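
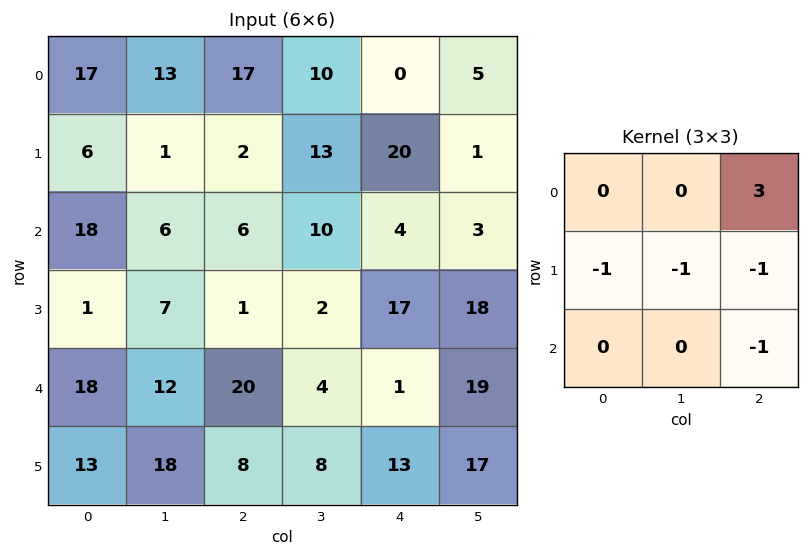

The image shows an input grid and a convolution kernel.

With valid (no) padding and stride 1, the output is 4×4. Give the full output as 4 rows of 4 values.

36 4 -39 -22
-25 15 23 -32
-11 16 -9 -47
-55 -38 13 13

Output[0,0]: The receptive field on the input at this output position is [17 13 17 / 6 1 2 / 18 6 6]. Elementwise product with the kernel and sum: 17·3 + 6·-1 + 1·-1 + 2·-1 + 6·-1.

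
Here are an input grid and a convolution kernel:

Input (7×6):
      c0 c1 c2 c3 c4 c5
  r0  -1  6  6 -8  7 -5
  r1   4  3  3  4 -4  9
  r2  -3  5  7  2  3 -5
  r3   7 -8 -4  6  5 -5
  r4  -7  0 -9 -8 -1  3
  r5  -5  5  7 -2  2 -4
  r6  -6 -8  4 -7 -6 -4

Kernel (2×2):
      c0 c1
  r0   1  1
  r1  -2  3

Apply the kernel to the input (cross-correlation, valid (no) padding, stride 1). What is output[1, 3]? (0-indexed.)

5

The receptive field on the input at this output position is [4 -4 / 2 3]. Elementwise product with the kernel and sum: 4·1 + -4·1 + 2·-2 + 3·3.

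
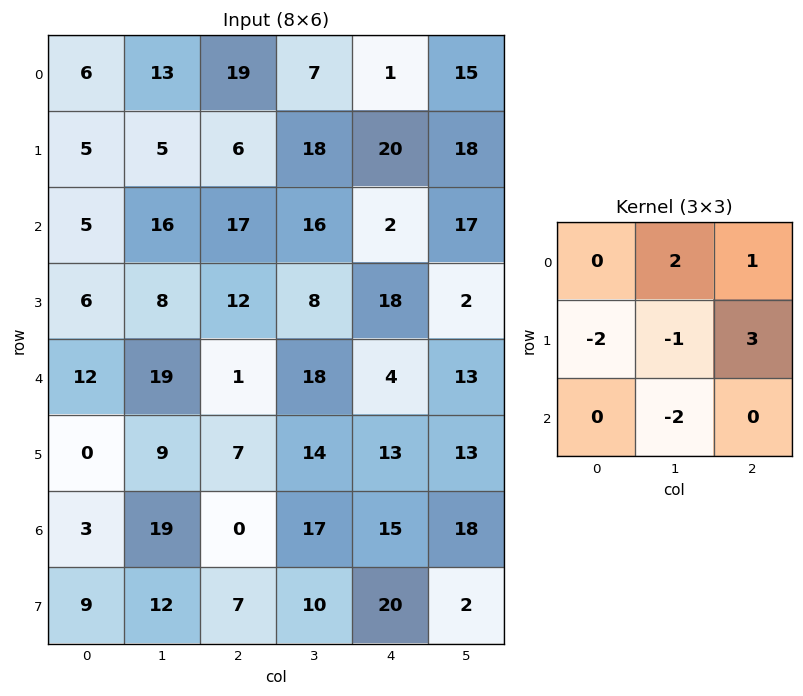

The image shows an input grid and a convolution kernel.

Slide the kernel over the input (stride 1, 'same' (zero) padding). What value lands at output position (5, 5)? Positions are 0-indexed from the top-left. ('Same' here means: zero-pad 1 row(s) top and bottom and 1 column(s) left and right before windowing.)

-49

The receptive field on the zero-padded input at this output position is [4 13 0 / 13 13 0 / 15 18 0]. Elementwise product with the kernel and sum: 13·2 + 0·1 + 13·-2 + 13·-1 + 0·3 + 18·-2.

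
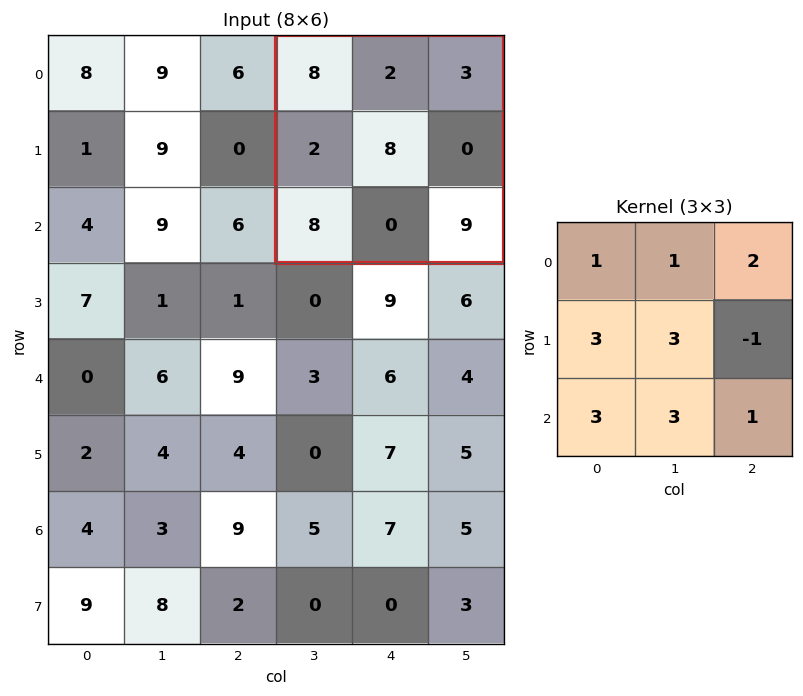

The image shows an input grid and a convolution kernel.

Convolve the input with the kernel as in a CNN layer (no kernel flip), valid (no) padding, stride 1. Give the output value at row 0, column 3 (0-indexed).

79

The receptive field on the input at this output position is [8 2 3 / 2 8 0 / 8 0 9]. Elementwise product with the kernel and sum: 8·1 + 2·1 + 3·2 + 2·3 + 8·3 + 0·-1 + 8·3 + 0·3 + 9·1.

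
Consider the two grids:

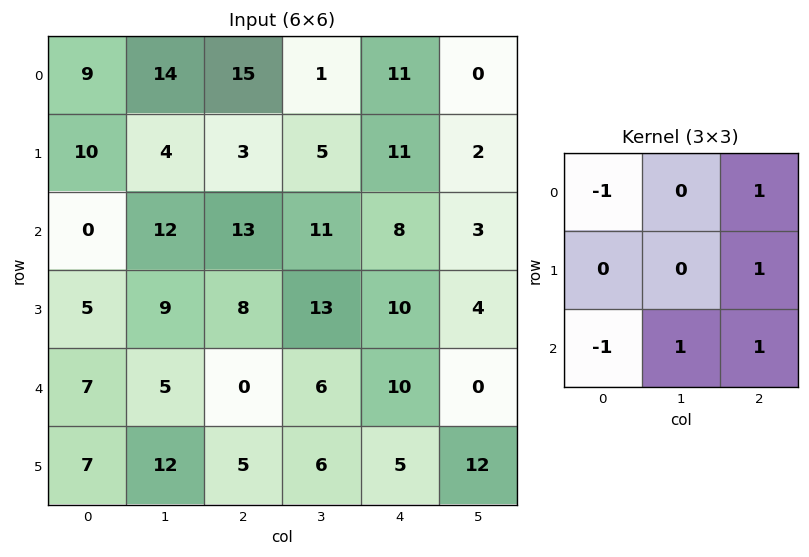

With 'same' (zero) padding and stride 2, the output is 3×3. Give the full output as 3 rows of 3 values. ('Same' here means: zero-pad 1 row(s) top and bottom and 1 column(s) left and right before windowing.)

28 5 8
30 24 1
33 9 2

Output[0,0]: The receptive field on the zero-padded input at this output position is [0 0 0 / 0 9 14 / 0 10 4]. Elementwise product with the kernel and sum: 0·-1 + 0·1 + 14·1 + 0·-1 + 10·1 + 4·1.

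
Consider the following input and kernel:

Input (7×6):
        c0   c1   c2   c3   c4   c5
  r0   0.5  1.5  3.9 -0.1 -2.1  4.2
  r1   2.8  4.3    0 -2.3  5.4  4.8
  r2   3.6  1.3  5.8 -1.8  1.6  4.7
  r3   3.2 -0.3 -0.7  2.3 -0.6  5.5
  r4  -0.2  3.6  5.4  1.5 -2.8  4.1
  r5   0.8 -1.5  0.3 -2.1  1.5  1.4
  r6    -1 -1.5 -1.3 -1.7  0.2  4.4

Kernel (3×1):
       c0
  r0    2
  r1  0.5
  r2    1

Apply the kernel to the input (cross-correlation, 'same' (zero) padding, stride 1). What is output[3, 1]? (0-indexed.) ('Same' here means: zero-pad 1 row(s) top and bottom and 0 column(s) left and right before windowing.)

6.05

The receptive field on the zero-padded input at this output position is [1.3 / -0.3 / 3.6]. Elementwise product with the kernel and sum: 1.3·2 + -0.3·0.5 + 3.6·1.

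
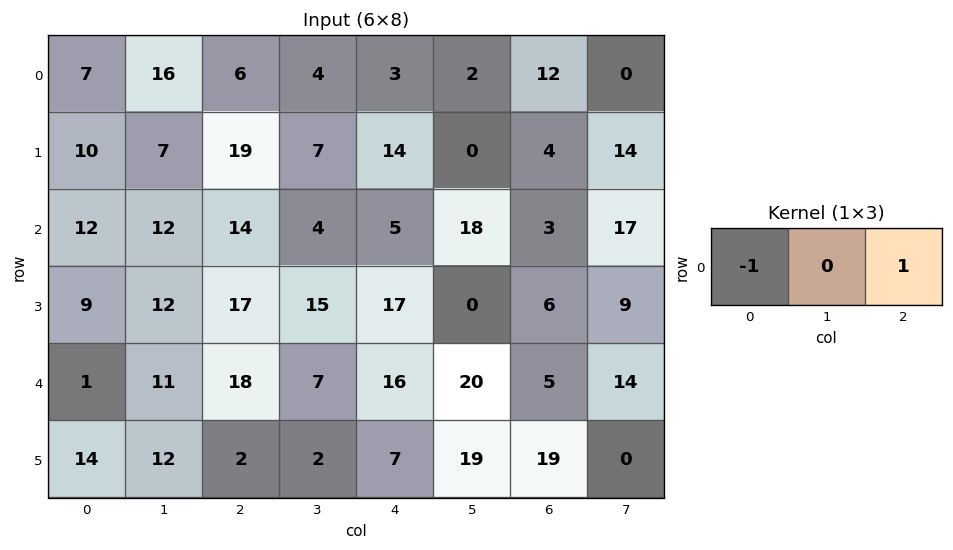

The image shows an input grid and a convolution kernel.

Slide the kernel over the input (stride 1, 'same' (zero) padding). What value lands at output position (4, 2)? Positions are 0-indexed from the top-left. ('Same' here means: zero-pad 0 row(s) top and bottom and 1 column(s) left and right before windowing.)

The receptive field on the zero-padded input at this output position is [11 18 7]. Elementwise product with the kernel and sum: 11·-1 + 7·1.

-4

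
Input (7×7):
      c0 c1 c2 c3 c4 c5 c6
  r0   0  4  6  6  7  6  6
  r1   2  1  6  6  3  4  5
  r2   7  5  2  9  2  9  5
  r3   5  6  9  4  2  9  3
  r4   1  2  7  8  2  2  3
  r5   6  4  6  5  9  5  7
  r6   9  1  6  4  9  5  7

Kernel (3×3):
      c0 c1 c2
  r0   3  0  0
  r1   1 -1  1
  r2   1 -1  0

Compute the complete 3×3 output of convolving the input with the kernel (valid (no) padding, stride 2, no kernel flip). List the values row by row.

9 14 18
28 12 2
19 33 21

Output[0,0]: The receptive field on the input at this output position is [0 4 6 / 2 1 6 / 7 5 2]. Elementwise product with the kernel and sum: 0·3 + 2·1 + 1·-1 + 6·1 + 7·1 + 5·-1.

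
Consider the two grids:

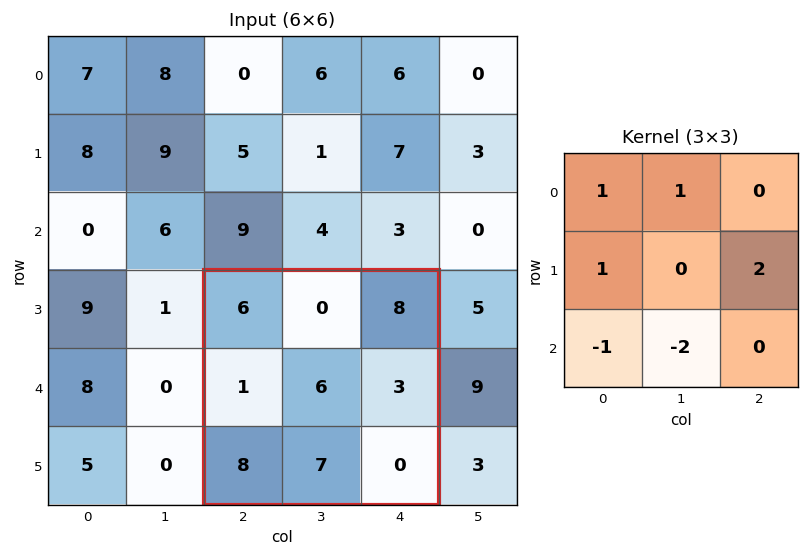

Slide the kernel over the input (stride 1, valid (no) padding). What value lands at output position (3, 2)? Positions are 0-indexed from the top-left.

-9

The receptive field on the input at this output position is [6 0 8 / 1 6 3 / 8 7 0]. Elementwise product with the kernel and sum: 6·1 + 0·1 + 1·1 + 3·2 + 8·-1 + 7·-2.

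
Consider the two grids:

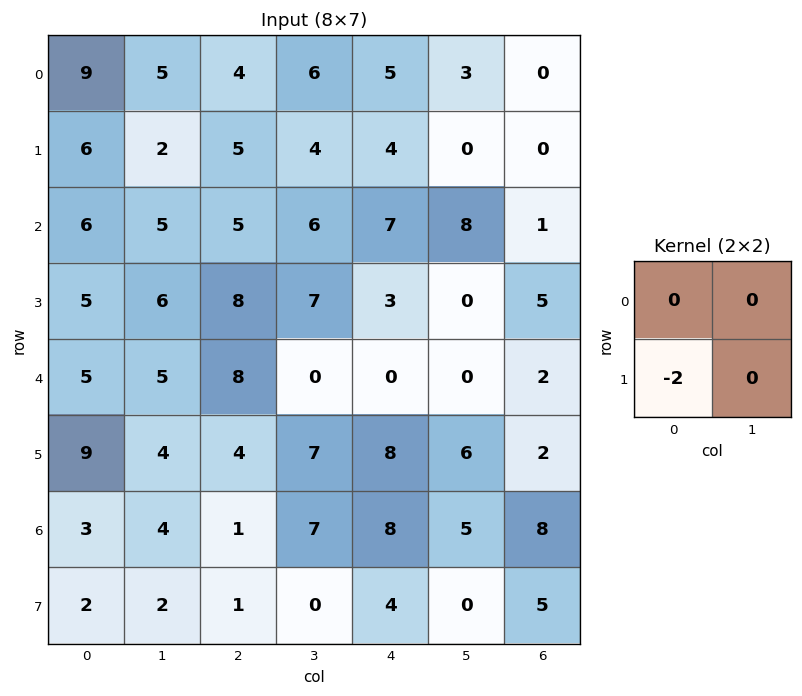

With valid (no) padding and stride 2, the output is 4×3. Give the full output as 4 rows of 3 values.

-12 -10 -8
-10 -16 -6
-18 -8 -16
-4 -2 -8

Output[0,0]: The receptive field on the input at this output position is [9 5 / 6 2]. Elementwise product with the kernel and sum: 6·-2.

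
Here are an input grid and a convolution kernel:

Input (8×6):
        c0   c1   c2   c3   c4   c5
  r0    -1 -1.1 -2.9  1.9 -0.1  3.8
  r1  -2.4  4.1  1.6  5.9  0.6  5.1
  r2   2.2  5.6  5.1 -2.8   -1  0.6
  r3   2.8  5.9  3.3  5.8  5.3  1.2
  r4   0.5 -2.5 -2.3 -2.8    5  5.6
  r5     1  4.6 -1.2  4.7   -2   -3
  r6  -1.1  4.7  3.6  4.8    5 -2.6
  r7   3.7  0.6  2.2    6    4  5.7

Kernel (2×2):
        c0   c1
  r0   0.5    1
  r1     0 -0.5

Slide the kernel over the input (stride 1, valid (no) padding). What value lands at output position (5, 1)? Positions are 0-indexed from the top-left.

The receptive field on the input at this output position is [4.6 -1.2 / 4.7 3.6]. Elementwise product with the kernel and sum: 4.6·0.5 + -1.2·1 + 3.6·-0.5.

-0.7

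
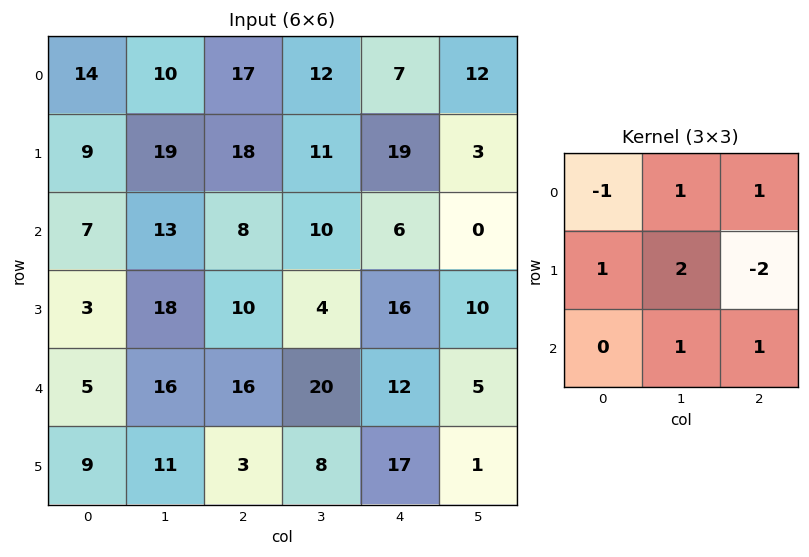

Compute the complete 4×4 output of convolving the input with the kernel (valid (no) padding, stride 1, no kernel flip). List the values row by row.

Output[0,0]: The receptive field on the input at this output position is [14 10 17 / 9 19 18 / 7 13 8]. Elementwise product with the kernel and sum: 14·-1 + 10·1 + 17·1 + 9·1 + 19·2 + 18·-2 + 13·1 + 8·1.
Output[0,1]: The receptive field on the input at this output position is [10 17 12 / 19 18 11 / 13 8 10]. Elementwise product with the kernel and sum: 10·-1 + 17·1 + 12·1 + 19·1 + 18·2 + 11·-2 + 8·1 + 10·1.

45 70 20 56
73 33 48 59
65 71 26 29
44 15 67 74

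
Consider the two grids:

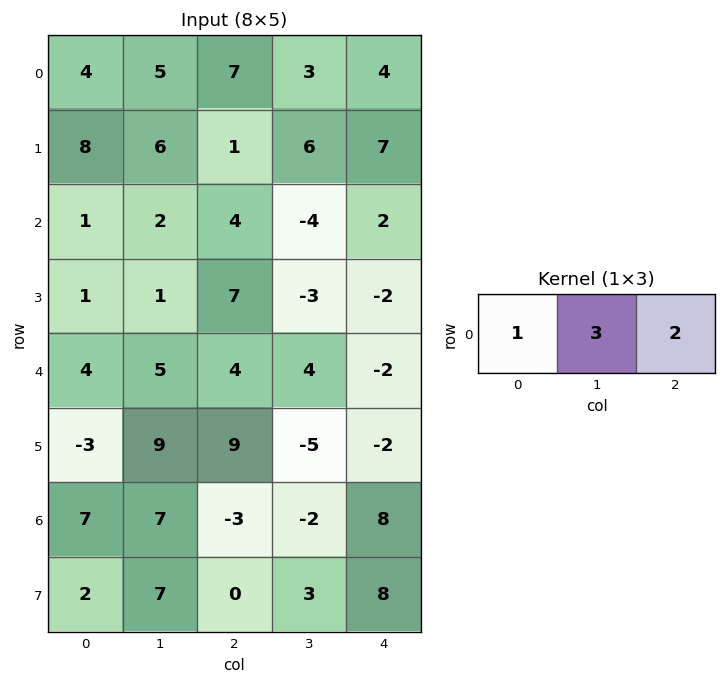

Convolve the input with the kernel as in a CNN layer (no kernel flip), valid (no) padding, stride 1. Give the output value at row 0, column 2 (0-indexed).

The receptive field on the input at this output position is [7 3 4]. Elementwise product with the kernel and sum: 7·1 + 3·3 + 4·2.

24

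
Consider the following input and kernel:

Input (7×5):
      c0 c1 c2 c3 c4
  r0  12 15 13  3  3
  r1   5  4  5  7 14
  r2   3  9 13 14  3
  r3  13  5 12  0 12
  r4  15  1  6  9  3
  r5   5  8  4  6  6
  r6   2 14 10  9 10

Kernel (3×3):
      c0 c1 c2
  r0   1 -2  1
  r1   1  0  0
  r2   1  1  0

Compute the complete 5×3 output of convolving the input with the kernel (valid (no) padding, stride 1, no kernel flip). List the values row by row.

12 18 42
23 27 30
27 9 15
43 -6 40
40 30 14

Output[0,0]: The receptive field on the input at this output position is [12 15 13 / 5 4 5 / 3 9 13]. Elementwise product with the kernel and sum: 12·1 + 15·-2 + 13·1 + 5·1 + 3·1 + 9·1.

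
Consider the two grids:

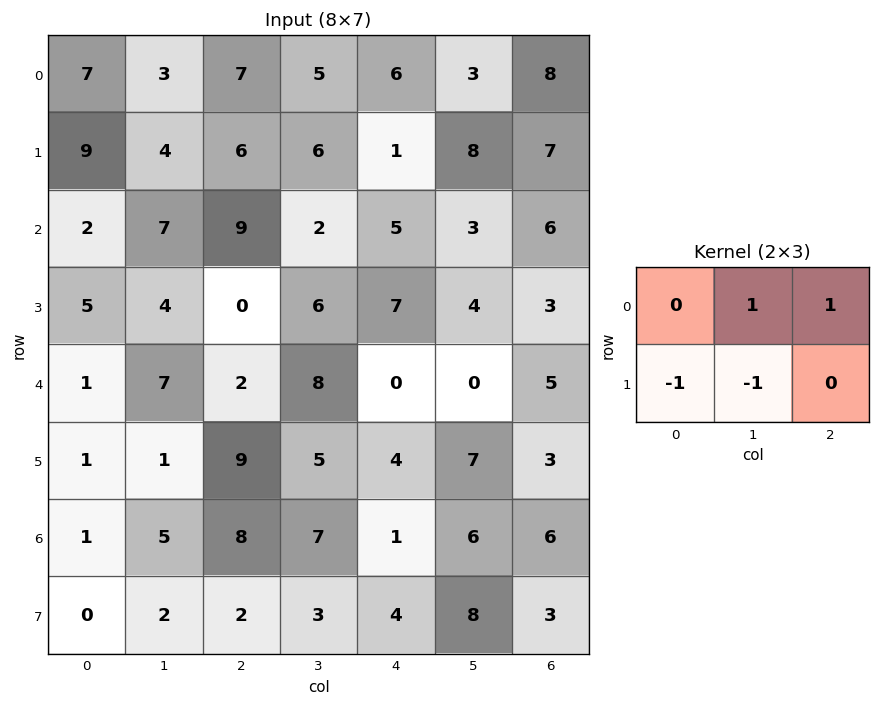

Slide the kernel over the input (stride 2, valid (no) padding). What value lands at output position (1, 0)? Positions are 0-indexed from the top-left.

The receptive field on the input at this output position is [2 7 9 / 5 4 0]. Elementwise product with the kernel and sum: 7·1 + 9·1 + 5·-1 + 4·-1.

7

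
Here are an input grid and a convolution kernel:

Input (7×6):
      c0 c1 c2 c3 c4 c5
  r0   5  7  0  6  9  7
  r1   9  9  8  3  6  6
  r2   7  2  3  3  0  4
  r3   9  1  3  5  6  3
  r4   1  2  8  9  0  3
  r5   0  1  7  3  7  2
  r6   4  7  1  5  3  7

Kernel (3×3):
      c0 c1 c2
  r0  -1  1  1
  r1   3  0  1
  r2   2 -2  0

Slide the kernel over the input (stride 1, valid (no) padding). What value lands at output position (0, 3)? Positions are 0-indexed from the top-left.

The receptive field on the input at this output position is [6 9 7 / 3 6 6 / 3 0 4]. Elementwise product with the kernel and sum: 6·-1 + 9·1 + 7·1 + 3·3 + 6·1 + 3·2 + 0·-2.

31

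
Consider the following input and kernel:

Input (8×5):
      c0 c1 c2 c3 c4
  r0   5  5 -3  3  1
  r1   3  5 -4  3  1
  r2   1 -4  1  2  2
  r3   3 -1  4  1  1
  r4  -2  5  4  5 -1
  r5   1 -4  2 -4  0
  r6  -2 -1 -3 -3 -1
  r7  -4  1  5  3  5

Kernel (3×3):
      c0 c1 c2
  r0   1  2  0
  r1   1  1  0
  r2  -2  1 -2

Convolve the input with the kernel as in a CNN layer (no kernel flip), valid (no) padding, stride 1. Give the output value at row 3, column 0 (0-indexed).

The receptive field on the input at this output position is [3 -1 4 / -2 5 4 / 1 -4 2]. Elementwise product with the kernel and sum: 3·1 + -1·2 + -2·1 + 5·1 + 1·-2 + -4·1 + 2·-2.

-6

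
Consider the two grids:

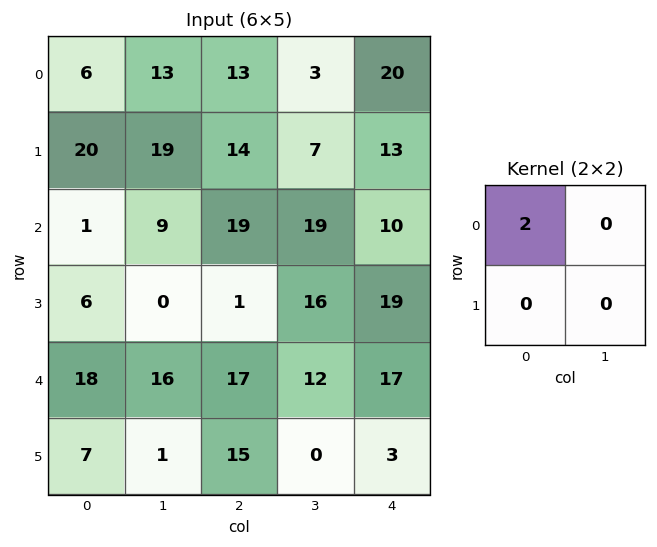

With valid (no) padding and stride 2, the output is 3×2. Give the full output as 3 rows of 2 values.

Output[0,0]: The receptive field on the input at this output position is [6 13 / 20 19]. Elementwise product with the kernel and sum: 6·2.

12 26
2 38
36 34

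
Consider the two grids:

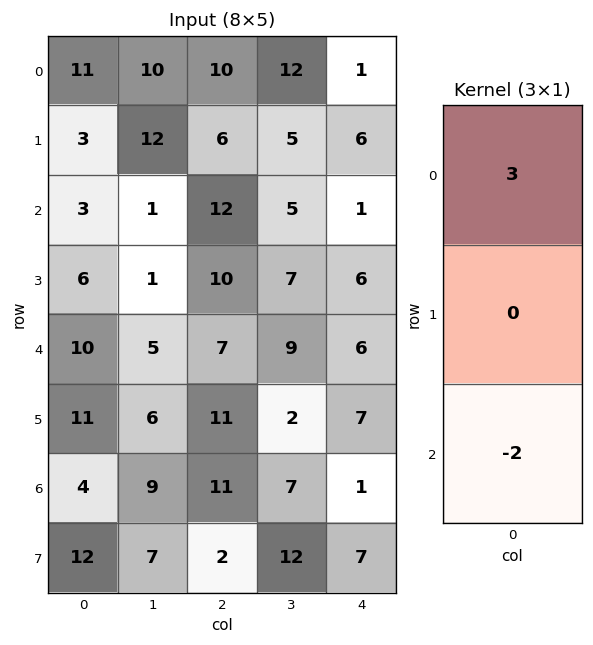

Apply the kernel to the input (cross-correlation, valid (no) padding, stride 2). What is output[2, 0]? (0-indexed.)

The receptive field on the input at this output position is [10 / 11 / 4]. Elementwise product with the kernel and sum: 10·3 + 4·-2.

22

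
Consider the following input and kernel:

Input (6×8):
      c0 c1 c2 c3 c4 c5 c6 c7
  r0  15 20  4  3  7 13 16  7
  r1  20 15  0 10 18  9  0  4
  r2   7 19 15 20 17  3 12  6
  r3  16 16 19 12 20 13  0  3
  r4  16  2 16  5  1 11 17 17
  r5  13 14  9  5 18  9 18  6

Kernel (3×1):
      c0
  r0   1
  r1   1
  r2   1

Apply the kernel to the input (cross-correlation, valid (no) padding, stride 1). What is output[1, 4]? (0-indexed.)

The receptive field on the input at this output position is [18 / 17 / 20]. Elementwise product with the kernel and sum: 18·1 + 17·1 + 20·1.

55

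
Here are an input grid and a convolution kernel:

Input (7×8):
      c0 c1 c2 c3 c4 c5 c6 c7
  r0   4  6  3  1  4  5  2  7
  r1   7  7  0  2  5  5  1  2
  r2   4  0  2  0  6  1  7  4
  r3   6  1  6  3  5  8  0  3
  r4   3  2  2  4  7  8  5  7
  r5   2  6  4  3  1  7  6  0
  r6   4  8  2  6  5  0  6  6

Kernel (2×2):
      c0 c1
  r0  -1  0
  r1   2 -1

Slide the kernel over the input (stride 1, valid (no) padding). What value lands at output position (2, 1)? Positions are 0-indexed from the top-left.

The receptive field on the input at this output position is [0 2 / 1 6]. Elementwise product with the kernel and sum: 0·-1 + 1·2 + 6·-1.

-4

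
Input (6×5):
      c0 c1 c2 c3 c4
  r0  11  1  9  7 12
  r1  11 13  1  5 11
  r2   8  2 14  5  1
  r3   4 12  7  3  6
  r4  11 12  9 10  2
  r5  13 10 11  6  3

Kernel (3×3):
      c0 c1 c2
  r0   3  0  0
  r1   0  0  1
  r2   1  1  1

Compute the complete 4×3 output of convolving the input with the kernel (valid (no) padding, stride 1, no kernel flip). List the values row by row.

Output[0,0]: The receptive field on the input at this output position is [11 1 9 / 11 13 1 / 8 2 14]. Elementwise product with the kernel and sum: 11·3 + 1·1 + 8·1 + 2·1 + 14·1.

58 29 58
70 66 20
63 40 69
55 73 43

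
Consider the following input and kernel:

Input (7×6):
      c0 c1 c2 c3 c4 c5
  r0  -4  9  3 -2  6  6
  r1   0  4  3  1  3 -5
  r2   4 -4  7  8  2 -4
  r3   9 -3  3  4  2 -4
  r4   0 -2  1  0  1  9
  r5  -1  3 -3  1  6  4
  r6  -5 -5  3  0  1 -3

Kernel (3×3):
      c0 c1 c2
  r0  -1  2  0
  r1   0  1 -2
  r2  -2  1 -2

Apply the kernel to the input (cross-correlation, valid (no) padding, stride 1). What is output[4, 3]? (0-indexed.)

7

The receptive field on the input at this output position is [0 1 9 / 1 6 4 / 0 1 -3]. Elementwise product with the kernel and sum: 0·-1 + 1·2 + 6·1 + 4·-2 + 0·-2 + 1·1 + -3·-2.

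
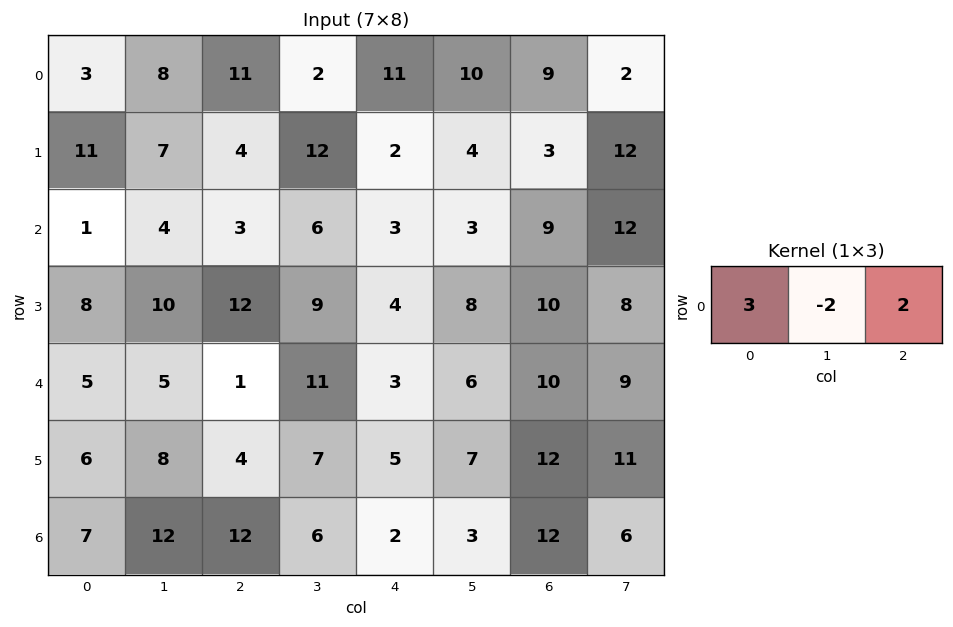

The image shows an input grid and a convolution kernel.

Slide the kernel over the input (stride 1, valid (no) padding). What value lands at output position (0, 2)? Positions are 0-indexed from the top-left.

The receptive field on the input at this output position is [11 2 11]. Elementwise product with the kernel and sum: 11·3 + 2·-2 + 11·2.

51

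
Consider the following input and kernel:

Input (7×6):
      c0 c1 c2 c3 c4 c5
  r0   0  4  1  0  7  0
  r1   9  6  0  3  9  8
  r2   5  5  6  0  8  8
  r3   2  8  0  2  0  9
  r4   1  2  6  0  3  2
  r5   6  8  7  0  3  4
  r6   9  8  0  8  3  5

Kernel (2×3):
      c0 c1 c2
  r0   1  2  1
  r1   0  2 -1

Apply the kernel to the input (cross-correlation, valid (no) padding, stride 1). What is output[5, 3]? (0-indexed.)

The receptive field on the input at this output position is [0 3 4 / 8 3 5]. Elementwise product with the kernel and sum: 0·1 + 3·2 + 4·1 + 3·2 + 5·-1.

11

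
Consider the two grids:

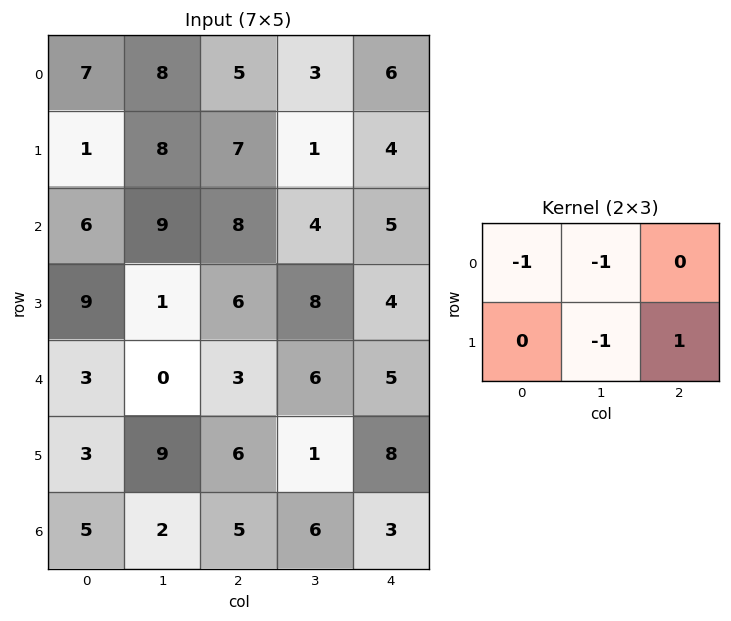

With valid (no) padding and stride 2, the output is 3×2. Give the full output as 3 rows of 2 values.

Output[0,0]: The receptive field on the input at this output position is [7 8 5 / 1 8 7]. Elementwise product with the kernel and sum: 7·-1 + 8·-1 + 8·-1 + 7·1.

-16 -5
-10 -16
-6 -2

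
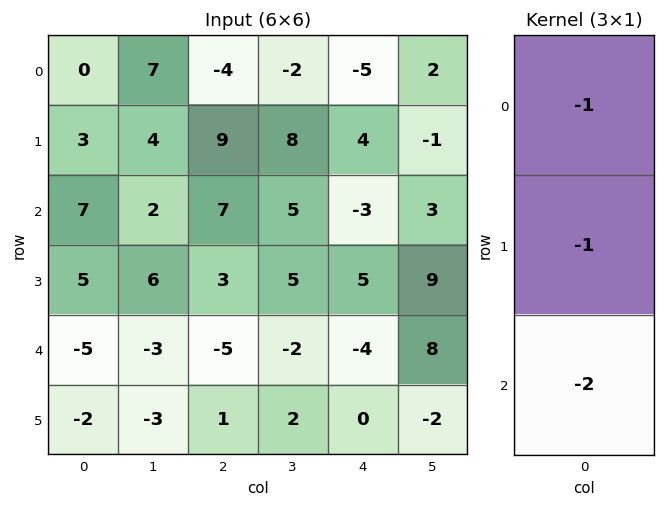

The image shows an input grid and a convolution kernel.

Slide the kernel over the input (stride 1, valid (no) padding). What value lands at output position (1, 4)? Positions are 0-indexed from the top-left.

The receptive field on the input at this output position is [4 / -3 / 5]. Elementwise product with the kernel and sum: 4·-1 + -3·-1 + 5·-2.

-11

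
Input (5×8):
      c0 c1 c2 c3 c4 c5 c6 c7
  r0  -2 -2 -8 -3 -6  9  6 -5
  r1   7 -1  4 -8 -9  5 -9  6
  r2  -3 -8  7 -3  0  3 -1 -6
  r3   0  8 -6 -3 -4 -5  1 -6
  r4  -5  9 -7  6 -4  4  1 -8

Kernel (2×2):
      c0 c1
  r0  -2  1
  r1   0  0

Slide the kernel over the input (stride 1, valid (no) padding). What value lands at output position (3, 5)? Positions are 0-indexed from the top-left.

11

The receptive field on the input at this output position is [-5 1 / 4 1]. Elementwise product with the kernel and sum: -5·-2 + 1·1.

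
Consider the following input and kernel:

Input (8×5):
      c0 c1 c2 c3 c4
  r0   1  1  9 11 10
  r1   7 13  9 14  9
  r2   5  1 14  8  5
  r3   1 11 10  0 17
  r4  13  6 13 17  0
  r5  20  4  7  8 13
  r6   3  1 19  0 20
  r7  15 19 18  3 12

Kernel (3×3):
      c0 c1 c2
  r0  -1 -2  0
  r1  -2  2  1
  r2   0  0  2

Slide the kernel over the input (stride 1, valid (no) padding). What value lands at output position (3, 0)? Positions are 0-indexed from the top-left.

The receptive field on the input at this output position is [1 11 10 / 13 6 13 / 20 4 7]. Elementwise product with the kernel and sum: 1·-1 + 11·-2 + 13·-2 + 6·2 + 13·1 + 7·2.

-10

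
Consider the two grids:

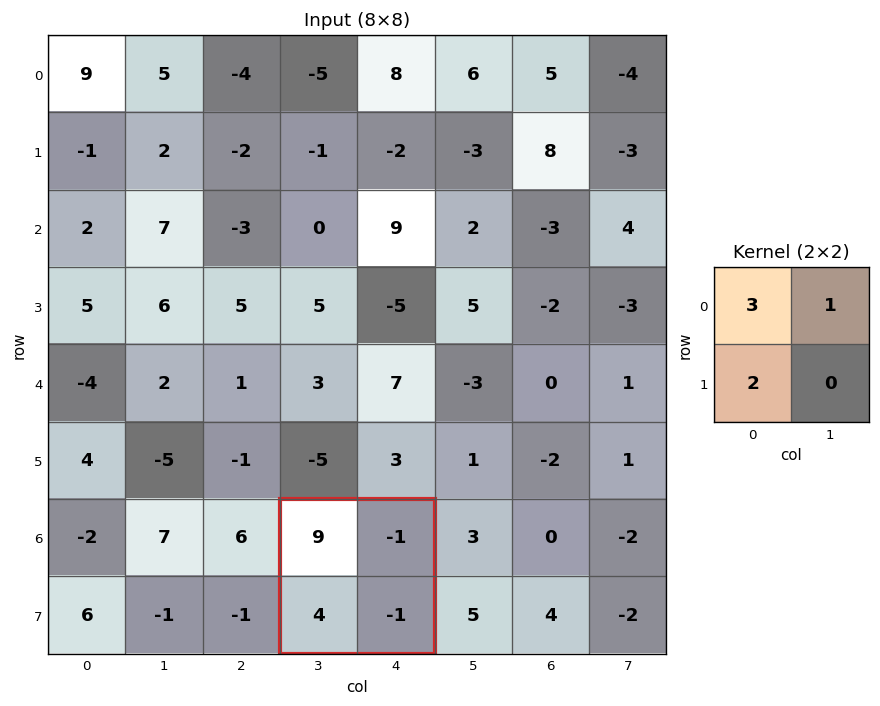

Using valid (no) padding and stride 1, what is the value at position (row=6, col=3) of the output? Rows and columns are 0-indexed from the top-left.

The receptive field on the input at this output position is [9 -1 / 4 -1]. Elementwise product with the kernel and sum: 9·3 + -1·1 + 4·2.

34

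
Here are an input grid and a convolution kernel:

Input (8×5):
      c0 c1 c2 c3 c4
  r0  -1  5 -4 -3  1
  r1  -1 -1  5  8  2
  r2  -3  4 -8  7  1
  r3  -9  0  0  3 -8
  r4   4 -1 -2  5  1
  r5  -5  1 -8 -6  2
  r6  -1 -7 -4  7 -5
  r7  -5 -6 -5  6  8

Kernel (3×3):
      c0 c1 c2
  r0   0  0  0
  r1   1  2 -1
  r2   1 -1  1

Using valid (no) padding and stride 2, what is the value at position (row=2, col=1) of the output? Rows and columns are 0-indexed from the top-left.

The receptive field on the input at this output position is [-2 5 1 / -8 -6 2 / -4 7 -5]. Elementwise product with the kernel and sum: -8·1 + -6·2 + 2·-1 + -4·1 + 7·-1 + -5·1.

-38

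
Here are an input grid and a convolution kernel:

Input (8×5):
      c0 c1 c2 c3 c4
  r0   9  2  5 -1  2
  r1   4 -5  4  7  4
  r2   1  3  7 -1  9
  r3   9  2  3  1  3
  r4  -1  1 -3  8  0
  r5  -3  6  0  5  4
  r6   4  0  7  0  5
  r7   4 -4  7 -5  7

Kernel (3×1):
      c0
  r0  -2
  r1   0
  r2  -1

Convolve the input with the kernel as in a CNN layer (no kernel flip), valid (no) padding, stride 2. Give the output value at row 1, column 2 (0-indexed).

-18

The receptive field on the input at this output position is [9 / 3 / 0]. Elementwise product with the kernel and sum: 9·-2 + 0·-1.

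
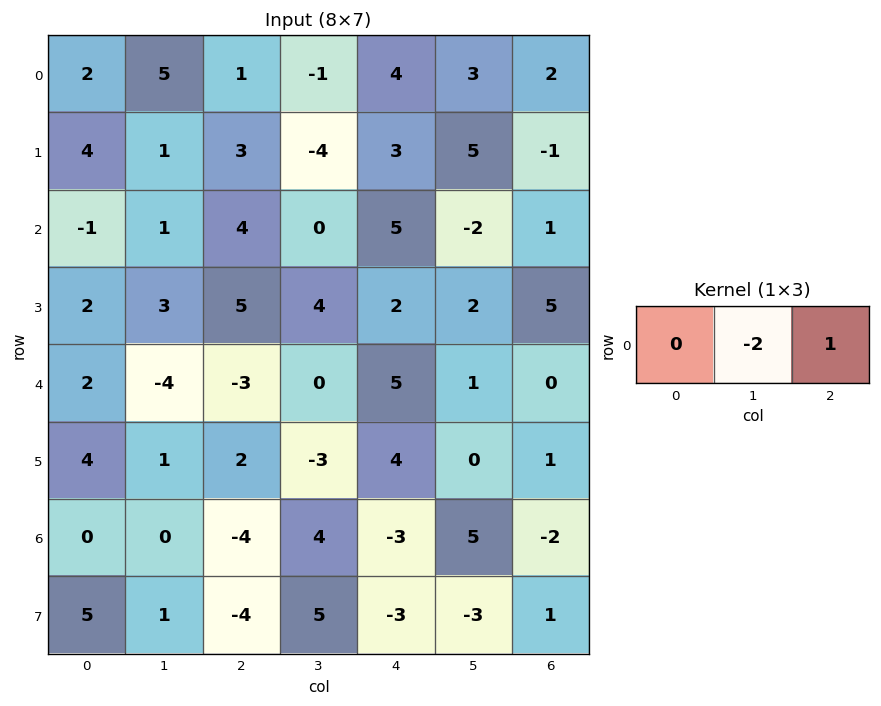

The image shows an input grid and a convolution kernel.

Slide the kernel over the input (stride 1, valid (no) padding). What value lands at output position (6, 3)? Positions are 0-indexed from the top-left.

11

The receptive field on the input at this output position is [4 -3 5]. Elementwise product with the kernel and sum: -3·-2 + 5·1.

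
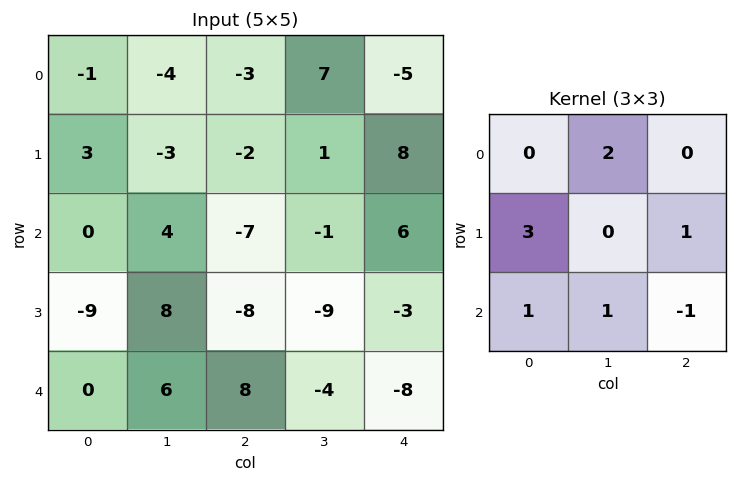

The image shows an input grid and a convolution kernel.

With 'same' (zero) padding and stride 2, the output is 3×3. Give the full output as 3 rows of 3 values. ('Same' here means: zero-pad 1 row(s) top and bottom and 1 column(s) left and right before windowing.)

2 -11 30
-7 16 1
-12 -2 -18

Output[0,0]: The receptive field on the zero-padded input at this output position is [0 0 0 / 0 -1 -4 / 0 3 -3]. Elementwise product with the kernel and sum: 0·2 + 0·3 + -4·1 + 0·1 + 3·1 + -3·-1.
Output[0,1]: The receptive field on the zero-padded input at this output position is [0 0 0 / -4 -3 7 / -3 -2 1]. Elementwise product with the kernel and sum: 0·2 + -4·3 + 7·1 + -3·1 + -2·1 + 1·-1.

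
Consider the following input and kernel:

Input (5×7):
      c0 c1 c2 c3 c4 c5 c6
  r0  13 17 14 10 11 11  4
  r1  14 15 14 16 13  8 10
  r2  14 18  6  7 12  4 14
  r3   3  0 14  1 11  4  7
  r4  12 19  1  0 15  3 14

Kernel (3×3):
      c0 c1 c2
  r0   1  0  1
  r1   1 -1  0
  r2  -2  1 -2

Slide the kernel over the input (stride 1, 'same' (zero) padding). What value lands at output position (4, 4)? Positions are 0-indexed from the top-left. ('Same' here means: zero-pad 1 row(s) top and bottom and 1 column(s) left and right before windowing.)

The receptive field on the zero-padded input at this output position is [1 11 4 / 0 15 3 / 0 0 0]. Elementwise product with the kernel and sum: 1·1 + 4·1 + 0·1 + 15·-1 + 0·-2 + 0·1 + 0·-2.

-10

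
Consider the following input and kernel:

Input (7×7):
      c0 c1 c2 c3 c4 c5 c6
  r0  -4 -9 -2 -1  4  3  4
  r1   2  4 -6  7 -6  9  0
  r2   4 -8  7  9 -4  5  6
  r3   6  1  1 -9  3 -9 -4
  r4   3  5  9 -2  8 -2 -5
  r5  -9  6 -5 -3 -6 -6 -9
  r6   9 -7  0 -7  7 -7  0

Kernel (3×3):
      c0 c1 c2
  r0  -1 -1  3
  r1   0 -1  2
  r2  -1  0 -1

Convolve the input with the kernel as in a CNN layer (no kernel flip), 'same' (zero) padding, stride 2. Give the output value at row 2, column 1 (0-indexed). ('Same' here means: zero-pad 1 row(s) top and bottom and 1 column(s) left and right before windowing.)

The receptive field on the zero-padded input at this output position is [1 1 -9 / 5 9 -2 / 6 -5 -3]. Elementwise product with the kernel and sum: 1·-1 + 1·-1 + -9·3 + 9·-1 + -2·2 + 6·-1 + -3·-1.

-45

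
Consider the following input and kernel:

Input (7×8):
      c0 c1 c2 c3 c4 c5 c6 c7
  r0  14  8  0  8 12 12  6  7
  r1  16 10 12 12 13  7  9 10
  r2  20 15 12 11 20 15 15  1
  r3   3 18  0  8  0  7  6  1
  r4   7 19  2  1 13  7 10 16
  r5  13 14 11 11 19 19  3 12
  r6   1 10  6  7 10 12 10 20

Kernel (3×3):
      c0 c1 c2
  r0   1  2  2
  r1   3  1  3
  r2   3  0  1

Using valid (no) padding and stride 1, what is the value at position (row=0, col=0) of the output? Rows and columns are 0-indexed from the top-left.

The receptive field on the input at this output position is [14 8 0 / 16 10 12 / 20 15 12]. Elementwise product with the kernel and sum: 14·1 + 8·2 + 0·2 + 16·3 + 10·1 + 12·3 + 20·3 + 12·1.

196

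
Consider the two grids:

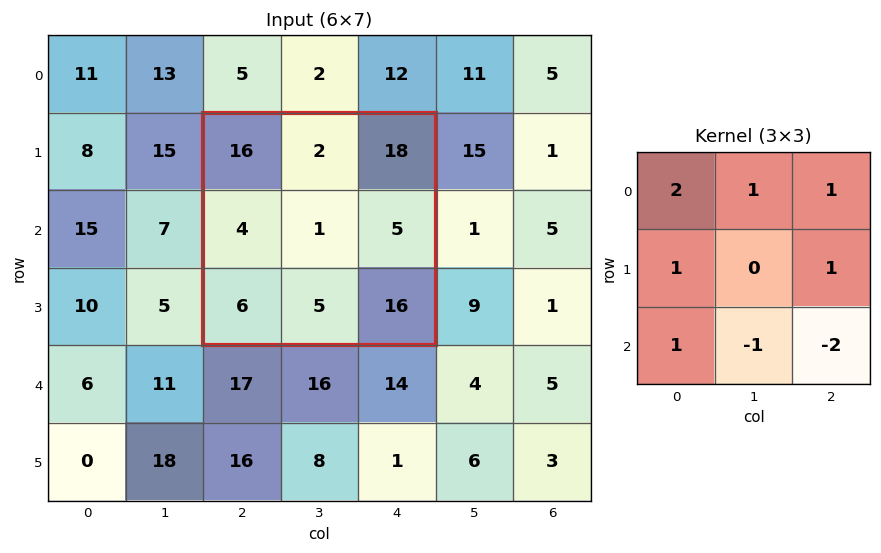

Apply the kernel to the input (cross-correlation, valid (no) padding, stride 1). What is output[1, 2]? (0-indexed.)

The receptive field on the input at this output position is [16 2 18 / 4 1 5 / 6 5 16]. Elementwise product with the kernel and sum: 16·2 + 2·1 + 18·1 + 4·1 + 5·1 + 6·1 + 5·-1 + 16·-2.

30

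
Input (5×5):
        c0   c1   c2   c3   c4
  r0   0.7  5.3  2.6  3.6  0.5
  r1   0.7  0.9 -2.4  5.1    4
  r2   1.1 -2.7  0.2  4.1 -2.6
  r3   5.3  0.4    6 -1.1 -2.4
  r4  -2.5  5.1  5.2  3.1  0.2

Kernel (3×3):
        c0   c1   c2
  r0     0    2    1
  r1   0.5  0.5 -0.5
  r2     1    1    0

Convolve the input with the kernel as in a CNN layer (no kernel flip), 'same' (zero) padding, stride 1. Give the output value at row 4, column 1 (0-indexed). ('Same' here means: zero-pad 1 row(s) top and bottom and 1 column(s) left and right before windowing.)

The receptive field on the zero-padded input at this output position is [5.3 0.4 6 / -2.5 5.1 5.2 / 0 0 0]. Elementwise product with the kernel and sum: 0.4·2 + 6·1 + -2.5·0.5 + 5.1·0.5 + 5.2·-0.5 + 0·1 + 0·1.

5.5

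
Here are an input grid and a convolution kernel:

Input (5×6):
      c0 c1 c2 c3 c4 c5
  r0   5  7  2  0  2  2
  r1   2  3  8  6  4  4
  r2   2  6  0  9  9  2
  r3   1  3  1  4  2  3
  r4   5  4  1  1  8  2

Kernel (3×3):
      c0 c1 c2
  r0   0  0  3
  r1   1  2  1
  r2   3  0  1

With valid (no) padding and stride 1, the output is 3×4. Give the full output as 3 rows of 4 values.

28 52 39 53
42 46 44 56
24 49 49 22

Output[0,0]: The receptive field on the input at this output position is [5 7 2 / 2 3 8 / 2 6 0]. Elementwise product with the kernel and sum: 2·3 + 2·1 + 3·2 + 8·1 + 2·3 + 0·1.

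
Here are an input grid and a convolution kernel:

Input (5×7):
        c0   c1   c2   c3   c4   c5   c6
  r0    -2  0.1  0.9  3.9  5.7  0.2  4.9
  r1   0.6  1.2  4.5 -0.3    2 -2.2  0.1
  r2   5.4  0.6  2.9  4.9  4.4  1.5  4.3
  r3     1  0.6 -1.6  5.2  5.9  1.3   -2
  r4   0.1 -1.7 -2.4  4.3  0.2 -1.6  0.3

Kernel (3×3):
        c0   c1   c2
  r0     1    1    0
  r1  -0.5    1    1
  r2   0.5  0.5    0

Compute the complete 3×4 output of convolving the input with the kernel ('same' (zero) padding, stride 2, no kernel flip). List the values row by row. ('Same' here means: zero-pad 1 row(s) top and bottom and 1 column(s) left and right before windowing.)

-1.6 7.6 4.8 3.75
7.1 12.7 10.7 1.1
-0.6 1.75 7.55 0.4

Output[0,0]: The receptive field on the zero-padded input at this output position is [0 0 0 / 0 -2 0.1 / 0 0.6 1.2]. Elementwise product with the kernel and sum: 0·1 + 0·1 + 0·-0.5 + -2·1 + 0.1·1 + 0·0.5 + 0.6·0.5.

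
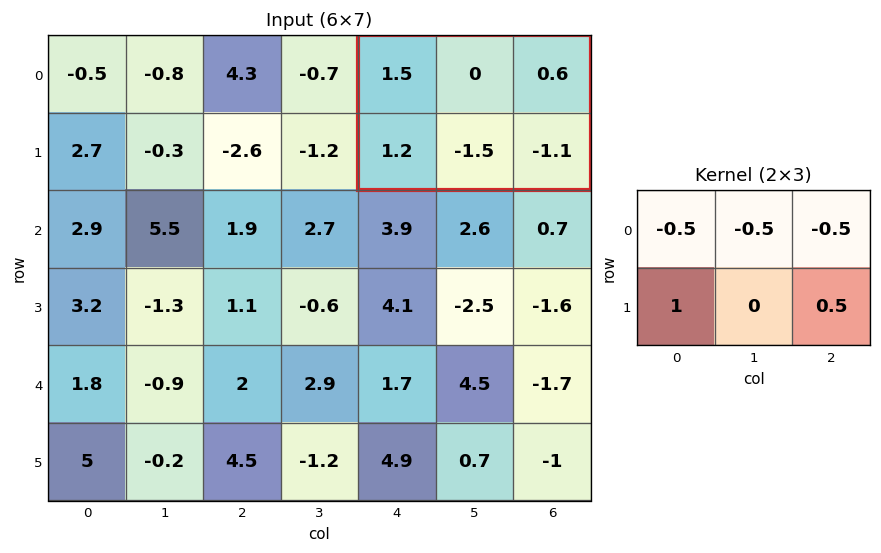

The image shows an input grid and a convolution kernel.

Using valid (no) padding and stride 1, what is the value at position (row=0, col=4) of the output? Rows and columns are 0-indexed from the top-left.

-0.4

The receptive field on the input at this output position is [1.5 0 0.6 / 1.2 -1.5 -1.1]. Elementwise product with the kernel and sum: 1.5·-0.5 + 0·-0.5 + 0.6·-0.5 + 1.2·1 + -1.1·0.5.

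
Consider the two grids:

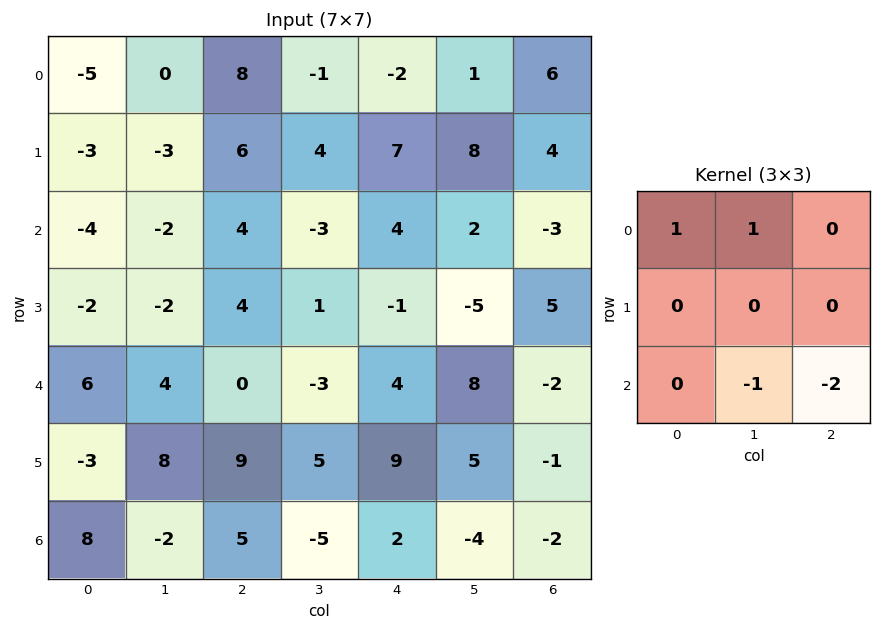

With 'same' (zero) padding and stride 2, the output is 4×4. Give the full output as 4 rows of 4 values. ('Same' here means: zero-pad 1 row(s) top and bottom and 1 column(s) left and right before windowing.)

9 -14 -23 -4
3 -3 22 7
-15 -17 -19 1
-3 17 14 4

Output[0,0]: The receptive field on the zero-padded input at this output position is [0 0 0 / 0 -5 0 / 0 -3 -3]. Elementwise product with the kernel and sum: 0·1 + 0·1 + -3·-1 + -3·-2.
Output[0,1]: The receptive field on the zero-padded input at this output position is [0 0 0 / 0 8 -1 / -3 6 4]. Elementwise product with the kernel and sum: 0·1 + 0·1 + 6·-1 + 4·-2.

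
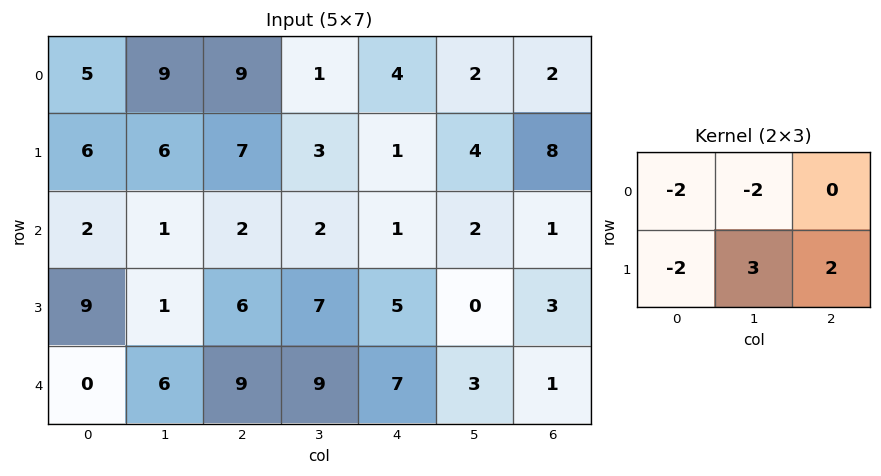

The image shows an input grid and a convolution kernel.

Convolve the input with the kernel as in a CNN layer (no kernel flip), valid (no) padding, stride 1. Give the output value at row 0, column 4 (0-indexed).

The receptive field on the input at this output position is [4 2 2 / 1 4 8]. Elementwise product with the kernel and sum: 4·-2 + 2·-2 + 1·-2 + 4·3 + 8·2.

14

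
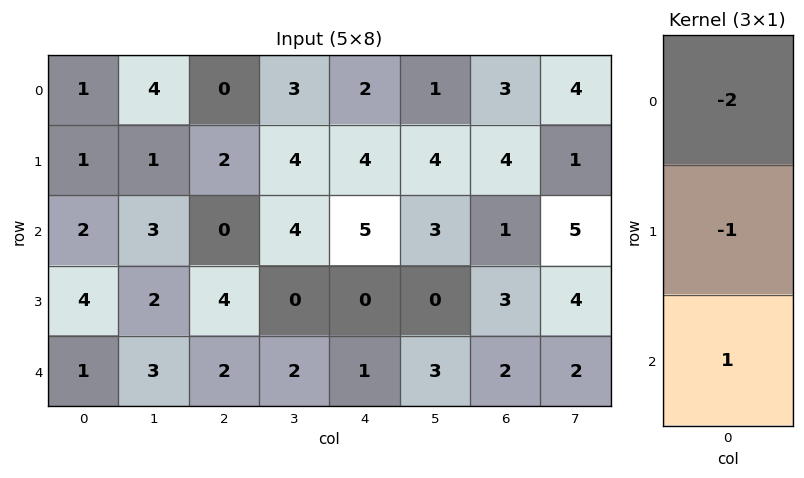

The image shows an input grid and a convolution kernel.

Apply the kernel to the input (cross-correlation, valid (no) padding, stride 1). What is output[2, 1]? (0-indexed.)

The receptive field on the input at this output position is [3 / 2 / 3]. Elementwise product with the kernel and sum: 3·-2 + 2·-1 + 3·1.

-5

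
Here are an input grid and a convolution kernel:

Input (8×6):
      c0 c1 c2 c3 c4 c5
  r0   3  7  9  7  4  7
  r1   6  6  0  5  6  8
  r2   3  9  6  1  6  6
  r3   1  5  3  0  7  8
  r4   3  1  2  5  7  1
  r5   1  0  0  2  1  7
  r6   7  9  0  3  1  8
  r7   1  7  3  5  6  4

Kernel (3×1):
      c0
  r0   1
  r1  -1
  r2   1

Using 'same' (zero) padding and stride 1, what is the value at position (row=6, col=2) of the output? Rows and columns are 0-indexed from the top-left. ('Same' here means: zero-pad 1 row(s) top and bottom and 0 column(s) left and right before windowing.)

3

The receptive field on the zero-padded input at this output position is [0 / 0 / 3]. Elementwise product with the kernel and sum: 0·1 + 0·-1 + 3·1.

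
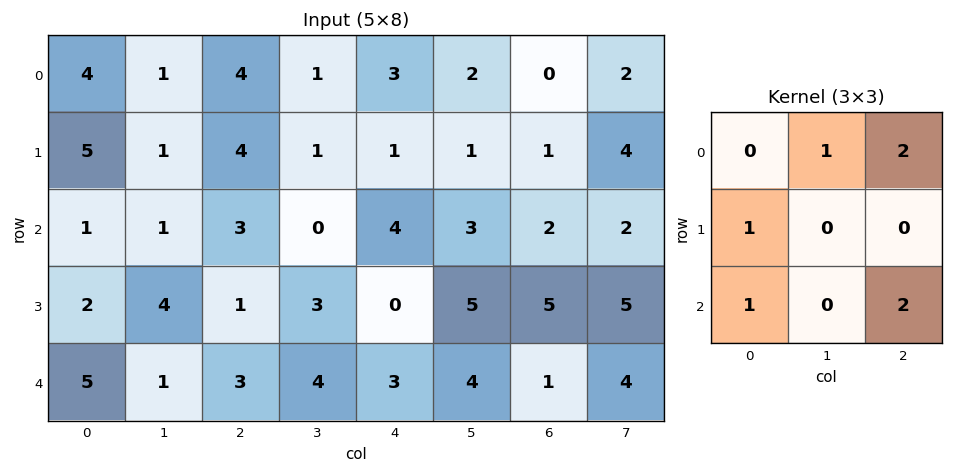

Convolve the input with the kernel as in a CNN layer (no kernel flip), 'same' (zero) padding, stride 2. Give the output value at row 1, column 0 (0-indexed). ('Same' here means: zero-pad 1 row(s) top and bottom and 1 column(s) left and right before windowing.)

The receptive field on the zero-padded input at this output position is [0 5 1 / 0 1 1 / 0 2 4]. Elementwise product with the kernel and sum: 5·1 + 1·2 + 0·1 + 0·1 + 4·2.

15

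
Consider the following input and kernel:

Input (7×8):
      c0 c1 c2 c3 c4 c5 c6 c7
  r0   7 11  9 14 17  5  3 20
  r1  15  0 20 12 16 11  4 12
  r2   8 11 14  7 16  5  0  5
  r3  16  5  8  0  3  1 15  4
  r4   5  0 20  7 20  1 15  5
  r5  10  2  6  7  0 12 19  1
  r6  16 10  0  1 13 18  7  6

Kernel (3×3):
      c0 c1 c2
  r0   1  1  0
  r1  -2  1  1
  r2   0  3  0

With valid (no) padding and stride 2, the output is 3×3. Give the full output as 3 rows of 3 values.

41 32 20
0 29 34
23 25 106

Output[0,0]: The receptive field on the input at this output position is [7 11 9 / 15 0 20 / 8 11 14]. Elementwise product with the kernel and sum: 7·1 + 11·1 + 15·-2 + 0·1 + 20·1 + 11·3.
Output[0,1]: The receptive field on the input at this output position is [9 14 17 / 20 12 16 / 14 7 16]. Elementwise product with the kernel and sum: 9·1 + 14·1 + 20·-2 + 12·1 + 16·1 + 7·3.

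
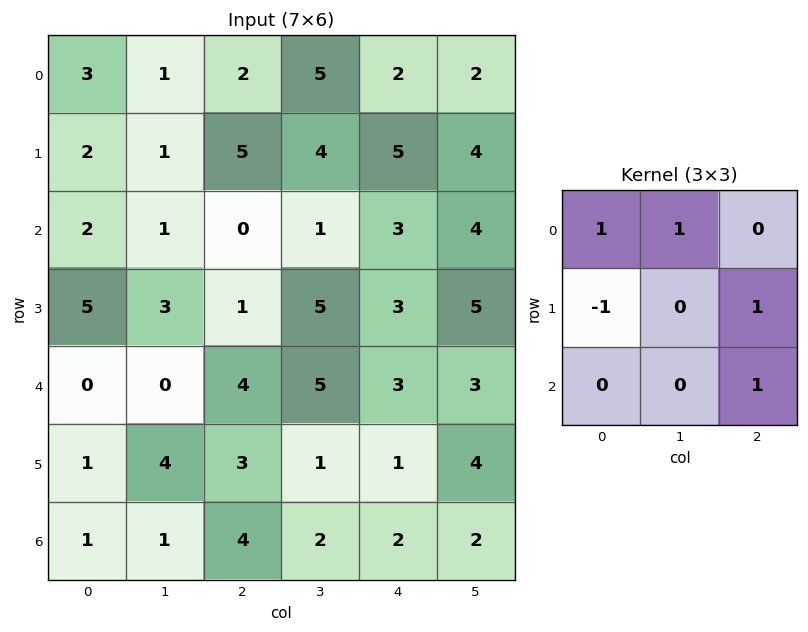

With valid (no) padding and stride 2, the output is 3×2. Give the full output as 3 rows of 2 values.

7 10
3 6
6 9

Output[0,0]: The receptive field on the input at this output position is [3 1 2 / 2 1 5 / 2 1 0]. Elementwise product with the kernel and sum: 3·1 + 1·1 + 2·-1 + 5·1 + 0·1.
Output[0,1]: The receptive field on the input at this output position is [2 5 2 / 5 4 5 / 0 1 3]. Elementwise product with the kernel and sum: 2·1 + 5·1 + 5·-1 + 5·1 + 3·1.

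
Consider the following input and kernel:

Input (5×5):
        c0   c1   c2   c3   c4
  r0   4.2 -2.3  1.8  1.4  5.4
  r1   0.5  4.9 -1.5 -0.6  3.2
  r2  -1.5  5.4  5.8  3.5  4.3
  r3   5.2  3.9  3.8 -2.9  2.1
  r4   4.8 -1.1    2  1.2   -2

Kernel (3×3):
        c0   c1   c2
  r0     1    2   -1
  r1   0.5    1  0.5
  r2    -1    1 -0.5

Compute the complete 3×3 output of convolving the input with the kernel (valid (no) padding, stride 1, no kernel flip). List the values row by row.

Output[0,0]: The receptive field on the input at this output position is [4.2 -2.3 1.8 / 0.5 4.9 -1.5 / -1.5 5.4 5.8]. Elementwise product with the kernel and sum: 4.2·1 + -2.3·2 + 1.8·-1 + 0.5·0.5 + 4.9·1 + -1.5·0.5 + -1.5·-1 + 5.4·1 + 5.8·-0.5.
Output[0,1]: The receptive field on the input at this output position is [-2.3 1.8 1.4 / 4.9 -1.5 -0.6 / 5.4 5.8 3.5]. Elementwise product with the kernel and sum: -2.3·1 + 1.8·2 + 1.4·-1 + 4.9·0.5 + -1.5·1 + -0.6·0.5 + 5.4·-1 + 5.8·1 + 3.5·-0.5.

6.2 -0.8 -5
16.15 14.1 -5.1
5 20.3 8.75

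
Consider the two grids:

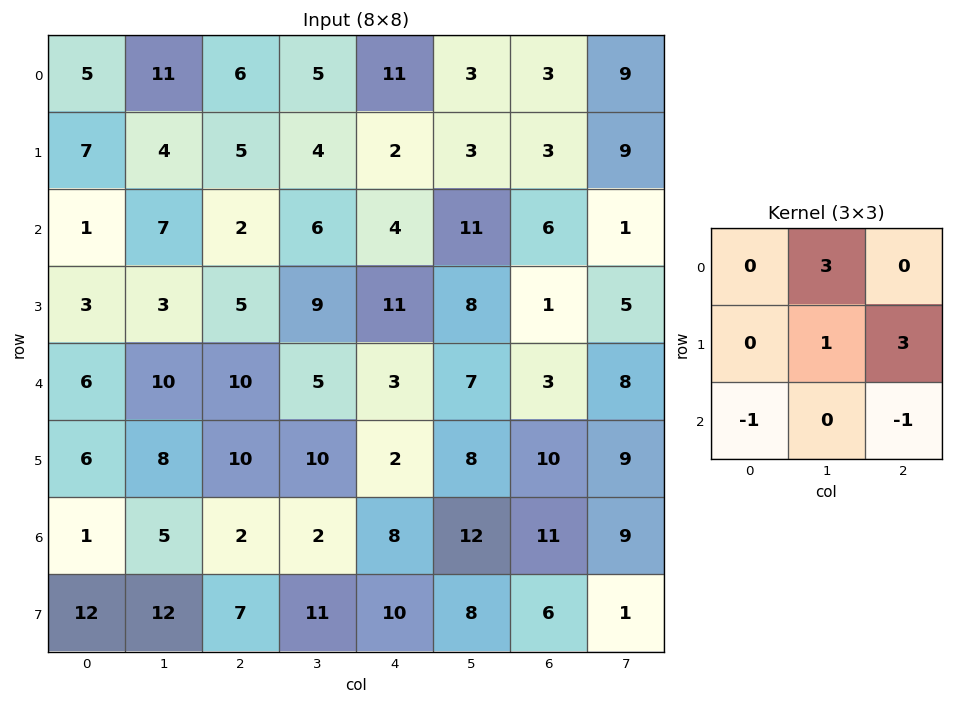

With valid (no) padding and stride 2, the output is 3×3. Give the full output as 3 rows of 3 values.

49 19 11
23 47 38
65 21 40

Output[0,0]: The receptive field on the input at this output position is [5 11 6 / 7 4 5 / 1 7 2]. Elementwise product with the kernel and sum: 11·3 + 4·1 + 5·3 + 1·-1 + 2·-1.
Output[0,1]: The receptive field on the input at this output position is [6 5 11 / 5 4 2 / 2 6 4]. Elementwise product with the kernel and sum: 5·3 + 4·1 + 2·3 + 2·-1 + 4·-1.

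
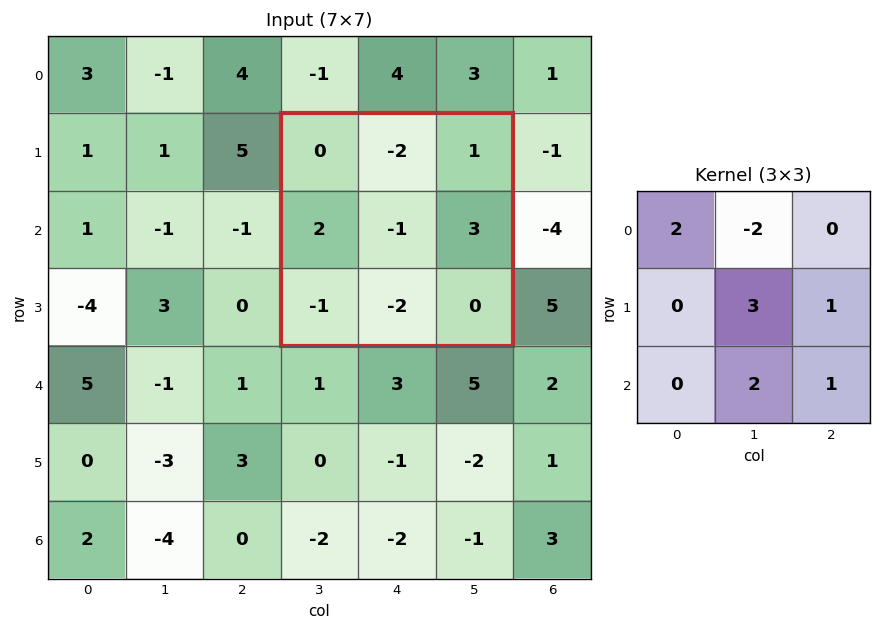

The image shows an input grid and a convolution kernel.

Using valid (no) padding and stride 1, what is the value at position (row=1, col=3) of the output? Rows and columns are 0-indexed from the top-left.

0

The receptive field on the input at this output position is [0 -2 1 / 2 -1 3 / -1 -2 0]. Elementwise product with the kernel and sum: 0·2 + -2·-2 + -1·3 + 3·1 + -2·2 + 0·1.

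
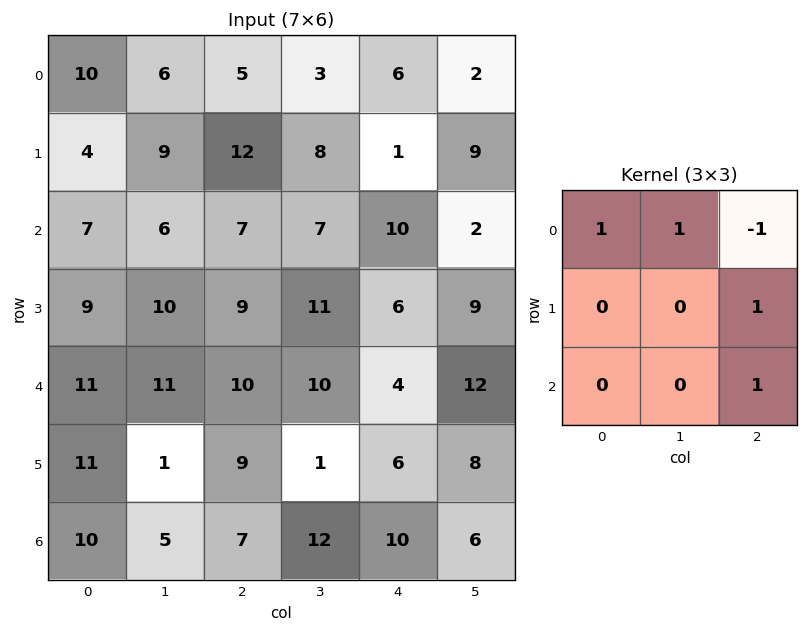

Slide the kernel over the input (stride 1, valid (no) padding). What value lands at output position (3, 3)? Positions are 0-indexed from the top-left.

The receptive field on the input at this output position is [11 6 9 / 10 4 12 / 1 6 8]. Elementwise product with the kernel and sum: 11·1 + 6·1 + 9·-1 + 12·1 + 8·1.

28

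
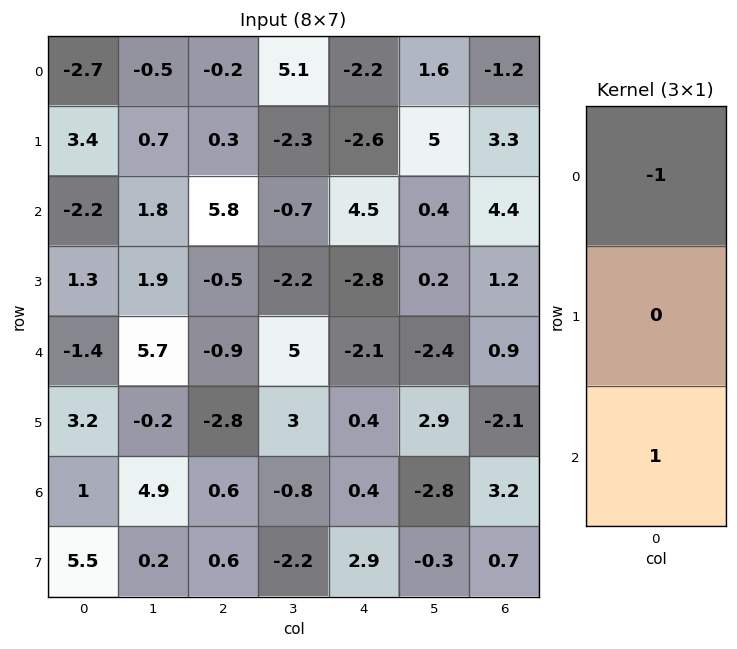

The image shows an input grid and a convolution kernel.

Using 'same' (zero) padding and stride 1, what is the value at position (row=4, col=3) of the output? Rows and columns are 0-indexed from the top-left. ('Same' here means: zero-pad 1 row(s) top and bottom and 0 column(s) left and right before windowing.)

5.2

The receptive field on the zero-padded input at this output position is [-2.2 / 5 / 3]. Elementwise product with the kernel and sum: -2.2·-1 + 3·1.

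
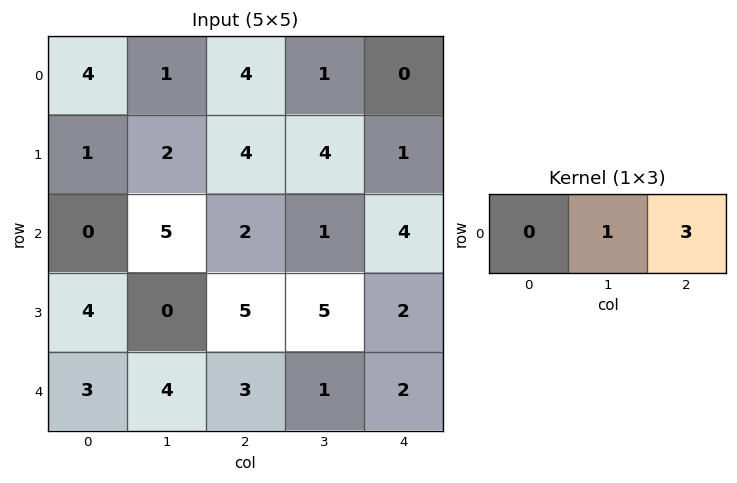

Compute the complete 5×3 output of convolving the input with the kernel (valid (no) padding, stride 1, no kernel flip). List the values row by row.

13 7 1
14 16 7
11 5 13
15 20 11
13 6 7

Output[0,0]: The receptive field on the input at this output position is [4 1 4]. Elementwise product with the kernel and sum: 1·1 + 4·3.
Output[0,1]: The receptive field on the input at this output position is [1 4 1]. Elementwise product with the kernel and sum: 4·1 + 1·3.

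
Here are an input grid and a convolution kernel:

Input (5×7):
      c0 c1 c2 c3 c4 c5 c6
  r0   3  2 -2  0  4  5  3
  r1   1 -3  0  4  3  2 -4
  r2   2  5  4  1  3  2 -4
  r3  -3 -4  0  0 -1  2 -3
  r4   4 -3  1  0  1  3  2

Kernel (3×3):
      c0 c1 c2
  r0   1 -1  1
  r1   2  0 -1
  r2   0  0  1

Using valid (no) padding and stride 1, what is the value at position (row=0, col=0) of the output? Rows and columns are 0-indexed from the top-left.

The receptive field on the input at this output position is [3 2 -2 / 1 -3 0 / 2 5 4]. Elementwise product with the kernel and sum: 3·1 + 2·-1 + -2·1 + 1·2 + 0·-1 + 4·1.

5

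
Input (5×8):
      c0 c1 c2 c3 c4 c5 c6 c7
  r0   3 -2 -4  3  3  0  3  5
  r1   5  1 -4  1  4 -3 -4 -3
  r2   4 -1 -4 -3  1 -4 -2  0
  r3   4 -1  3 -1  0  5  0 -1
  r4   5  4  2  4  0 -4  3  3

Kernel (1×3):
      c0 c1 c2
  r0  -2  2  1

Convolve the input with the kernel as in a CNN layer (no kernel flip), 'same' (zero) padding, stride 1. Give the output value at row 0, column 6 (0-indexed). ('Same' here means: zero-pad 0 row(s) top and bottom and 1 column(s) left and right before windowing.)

11

The receptive field on the zero-padded input at this output position is [0 3 5]. Elementwise product with the kernel and sum: 0·-2 + 3·2 + 5·1.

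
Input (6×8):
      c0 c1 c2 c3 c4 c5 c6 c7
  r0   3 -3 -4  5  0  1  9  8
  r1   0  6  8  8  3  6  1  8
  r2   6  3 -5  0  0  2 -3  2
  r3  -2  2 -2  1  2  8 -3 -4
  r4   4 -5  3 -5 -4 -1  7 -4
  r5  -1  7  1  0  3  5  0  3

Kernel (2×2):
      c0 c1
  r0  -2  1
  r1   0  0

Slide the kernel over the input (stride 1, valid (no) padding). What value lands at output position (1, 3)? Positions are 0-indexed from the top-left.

-13

The receptive field on the input at this output position is [8 3 / 0 0]. Elementwise product with the kernel and sum: 8·-2 + 3·1.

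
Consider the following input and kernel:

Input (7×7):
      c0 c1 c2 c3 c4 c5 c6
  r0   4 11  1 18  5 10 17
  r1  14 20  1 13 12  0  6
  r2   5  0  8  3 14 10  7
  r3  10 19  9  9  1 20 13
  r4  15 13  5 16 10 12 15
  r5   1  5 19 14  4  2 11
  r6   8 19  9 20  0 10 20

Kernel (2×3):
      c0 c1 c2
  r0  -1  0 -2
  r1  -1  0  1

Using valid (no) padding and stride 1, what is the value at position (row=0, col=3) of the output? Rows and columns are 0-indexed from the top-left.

The receptive field on the input at this output position is [18 5 10 / 13 12 0]. Elementwise product with the kernel and sum: 18·-1 + 10·-2 + 13·-1 + 0·1.

-51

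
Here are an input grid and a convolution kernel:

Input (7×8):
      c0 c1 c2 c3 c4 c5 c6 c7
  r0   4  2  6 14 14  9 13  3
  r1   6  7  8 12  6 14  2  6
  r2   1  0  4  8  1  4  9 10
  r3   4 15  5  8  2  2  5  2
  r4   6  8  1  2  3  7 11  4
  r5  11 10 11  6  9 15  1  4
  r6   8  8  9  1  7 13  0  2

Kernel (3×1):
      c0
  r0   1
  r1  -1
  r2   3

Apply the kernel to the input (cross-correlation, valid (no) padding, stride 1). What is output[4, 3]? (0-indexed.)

The receptive field on the input at this output position is [2 / 6 / 1]. Elementwise product with the kernel and sum: 2·1 + 6·-1 + 1·3.

-1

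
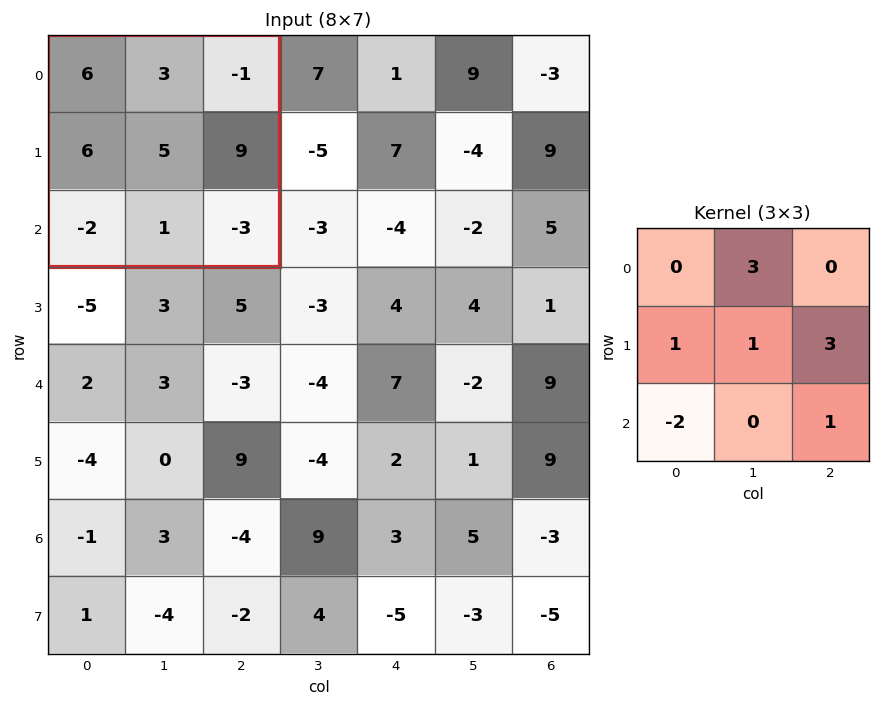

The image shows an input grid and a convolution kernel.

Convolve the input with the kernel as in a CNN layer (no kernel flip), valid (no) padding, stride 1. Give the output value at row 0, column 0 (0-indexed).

48

The receptive field on the input at this output position is [6 3 -1 / 6 5 9 / -2 1 -3]. Elementwise product with the kernel and sum: 3·3 + 6·1 + 5·1 + 9·3 + -2·-2 + -3·1.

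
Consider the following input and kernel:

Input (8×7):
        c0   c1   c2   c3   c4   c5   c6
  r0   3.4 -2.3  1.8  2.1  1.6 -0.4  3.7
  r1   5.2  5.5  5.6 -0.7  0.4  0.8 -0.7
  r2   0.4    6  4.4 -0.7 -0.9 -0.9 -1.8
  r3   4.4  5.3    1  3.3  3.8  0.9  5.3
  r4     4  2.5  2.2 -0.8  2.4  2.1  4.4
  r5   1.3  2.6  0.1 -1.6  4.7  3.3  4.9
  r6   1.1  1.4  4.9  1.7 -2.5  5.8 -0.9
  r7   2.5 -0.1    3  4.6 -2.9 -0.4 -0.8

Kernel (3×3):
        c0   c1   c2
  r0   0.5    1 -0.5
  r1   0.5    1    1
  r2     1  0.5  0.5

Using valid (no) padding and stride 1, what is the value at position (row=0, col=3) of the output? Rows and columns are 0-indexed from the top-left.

The receptive field on the input at this output position is [2.1 1.6 -0.4 / -0.7 0.4 0.8 / -0.7 -0.9 -0.9]. Elementwise product with the kernel and sum: 2.1·0.5 + 1.6·1 + -0.4·-0.5 + -0.7·0.5 + 0.4·1 + 0.8·1 + -0.7·1 + -0.9·0.5 + -0.9·0.5.

2.1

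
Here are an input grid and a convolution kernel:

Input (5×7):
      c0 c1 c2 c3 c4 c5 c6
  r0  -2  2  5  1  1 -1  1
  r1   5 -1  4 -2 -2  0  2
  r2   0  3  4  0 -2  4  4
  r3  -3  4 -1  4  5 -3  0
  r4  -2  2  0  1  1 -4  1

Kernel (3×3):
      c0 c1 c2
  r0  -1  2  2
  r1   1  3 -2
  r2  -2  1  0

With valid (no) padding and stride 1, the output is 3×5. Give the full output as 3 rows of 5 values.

Output[0,0]: The receptive field on the input at this output position is [-2 2 5 / 5 -1 4 / 0 3 4]. Elementwise product with the kernel and sum: -2·-1 + 2·2 + 5·2 + 5·1 + -1·3 + 4·-2 + 0·-2 + 3·1.
Output[0,1]: The receptive field on the input at this output position is [2 5 1 / -1 4 -2 / 3 4 0]. Elementwise product with the kernel and sum: 2·-1 + 5·2 + 1·2 + -1·1 + 4·3 + -2·-2 + 3·-2 + 4·1.

13 23 -7 -11 1
12 11 2 -19 -5
31 -6 -6 28 8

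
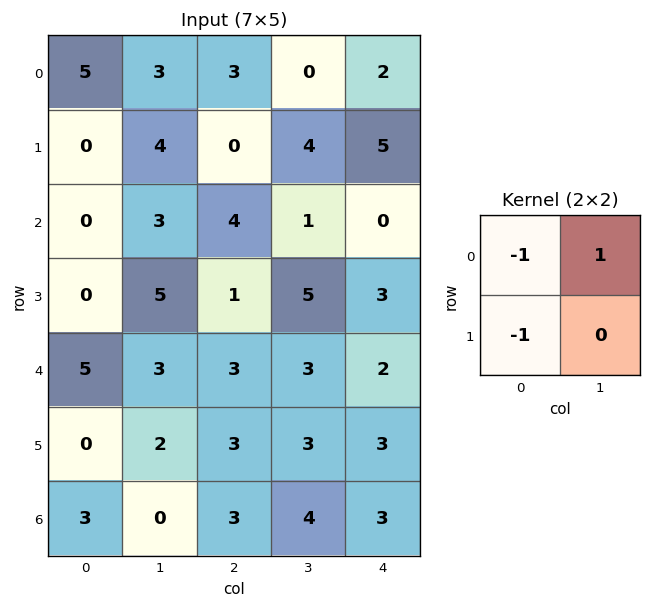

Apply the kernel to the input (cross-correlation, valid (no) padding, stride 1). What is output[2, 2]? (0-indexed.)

-4

The receptive field on the input at this output position is [4 1 / 1 5]. Elementwise product with the kernel and sum: 4·-1 + 1·1 + 1·-1.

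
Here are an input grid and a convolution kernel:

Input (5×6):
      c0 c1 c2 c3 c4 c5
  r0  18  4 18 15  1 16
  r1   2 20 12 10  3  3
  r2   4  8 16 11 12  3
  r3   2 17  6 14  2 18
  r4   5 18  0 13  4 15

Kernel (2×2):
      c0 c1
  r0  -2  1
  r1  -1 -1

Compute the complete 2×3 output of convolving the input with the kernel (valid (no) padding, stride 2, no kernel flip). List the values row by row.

Output[0,0]: The receptive field on the input at this output position is [18 4 / 2 20]. Elementwise product with the kernel and sum: 18·-2 + 4·1 + 2·-1 + 20·-1.
Output[0,1]: The receptive field on the input at this output position is [18 15 / 12 10]. Elementwise product with the kernel and sum: 18·-2 + 15·1 + 12·-1 + 10·-1.

-54 -43 8
-19 -41 -41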